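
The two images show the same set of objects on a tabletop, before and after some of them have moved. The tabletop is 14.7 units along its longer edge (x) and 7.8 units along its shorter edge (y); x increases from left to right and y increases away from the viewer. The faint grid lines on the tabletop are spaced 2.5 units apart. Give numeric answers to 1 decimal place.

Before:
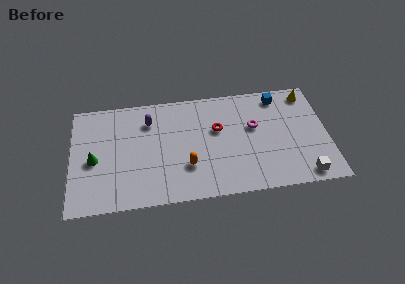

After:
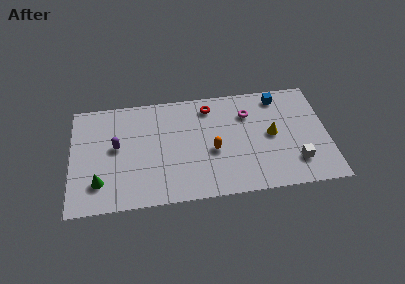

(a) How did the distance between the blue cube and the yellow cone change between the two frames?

+1.0

They were about 1.7 units apart before and 2.7 after — 1.0 units further apart.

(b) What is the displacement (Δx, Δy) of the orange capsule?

(1.5, 0.9)

The orange capsule started near (6.6, 2.4) and ended near (8.1, 3.3).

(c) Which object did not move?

the blue cube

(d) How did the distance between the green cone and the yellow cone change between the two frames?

-2.7

They were about 12.8 units apart before and 10.1 after — 2.7 units closer together.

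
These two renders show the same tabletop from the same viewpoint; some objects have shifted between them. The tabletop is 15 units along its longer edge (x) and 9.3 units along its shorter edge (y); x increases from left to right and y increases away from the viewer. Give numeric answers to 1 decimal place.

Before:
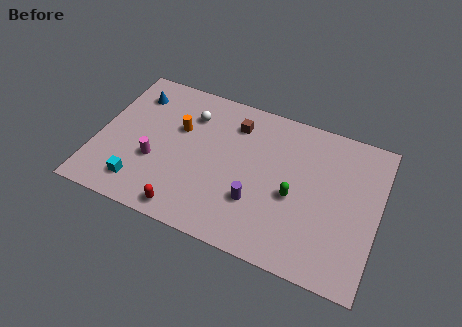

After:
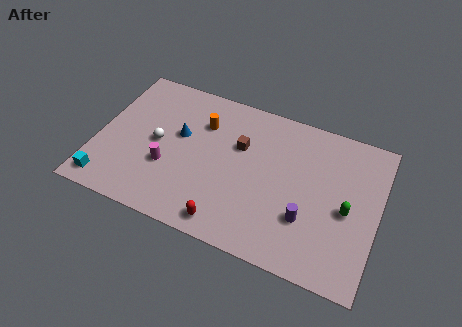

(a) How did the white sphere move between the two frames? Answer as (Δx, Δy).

(-1.5, -2.4)

From the two frames, the white sphere sits at roughly (4.7, 7.0) before and (3.2, 4.6) after.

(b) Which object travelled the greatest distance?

the blue cone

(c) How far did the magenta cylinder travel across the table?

0.7

From (3.2, 3.4) to (3.9, 3.3), the magenta cylinder covered √(0.7² + 0.1²) ≈ 0.7 units.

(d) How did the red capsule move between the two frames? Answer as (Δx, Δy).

(2.2, 0.1)

The red capsule started near (5.2, 1.0) and ended near (7.4, 1.1).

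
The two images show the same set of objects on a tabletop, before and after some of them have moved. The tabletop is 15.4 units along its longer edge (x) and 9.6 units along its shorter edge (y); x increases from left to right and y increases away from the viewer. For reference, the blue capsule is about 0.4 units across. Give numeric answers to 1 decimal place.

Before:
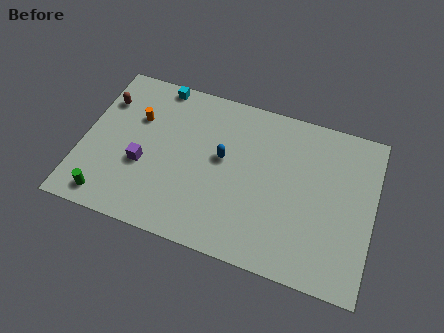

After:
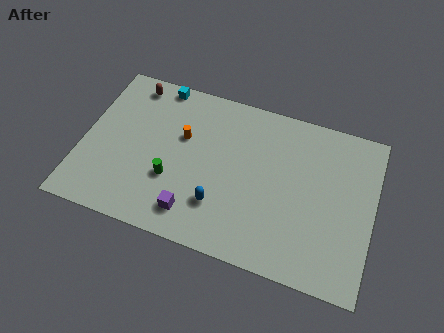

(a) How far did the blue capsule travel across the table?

2.8

The blue capsule was near (7.4, 5.4) before and (7.5, 2.6) after, so it travelled √(0.1² + 2.8²) ≈ 2.8 units.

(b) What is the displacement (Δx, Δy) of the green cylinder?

(3.2, 2.1)

The green cylinder was at about (1.7, 1.2) and moved to about (4.9, 3.3).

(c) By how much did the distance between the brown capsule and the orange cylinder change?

+1.9

They were about 1.9 units apart before and 3.8 after — 1.9 units further apart.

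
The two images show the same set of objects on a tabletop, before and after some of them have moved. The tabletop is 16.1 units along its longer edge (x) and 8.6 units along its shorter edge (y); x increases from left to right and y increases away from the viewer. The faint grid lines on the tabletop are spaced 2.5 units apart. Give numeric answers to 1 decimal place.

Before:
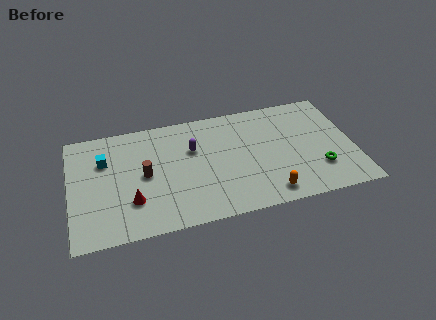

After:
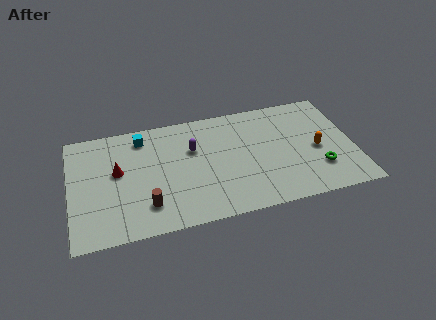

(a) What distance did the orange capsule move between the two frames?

4.0

The orange capsule was near (11.0, 1.2) before and (14.0, 3.9) after, so it travelled √(3.0² + 2.7²) ≈ 4.0 units.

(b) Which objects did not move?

the green torus and the purple capsule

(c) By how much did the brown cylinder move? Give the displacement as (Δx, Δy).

(0.0, -2.3)

The brown cylinder started near (4.2, 4.3) and ended near (4.2, 2.0).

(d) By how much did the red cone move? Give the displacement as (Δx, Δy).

(-0.7, 2.4)

The red cone was at about (3.4, 2.5) and moved to about (2.7, 4.9).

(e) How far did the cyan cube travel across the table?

2.6

The cyan cube was near (2.0, 5.9) before and (4.2, 7.2) after, so it travelled √(2.2² + 1.3²) ≈ 2.6 units.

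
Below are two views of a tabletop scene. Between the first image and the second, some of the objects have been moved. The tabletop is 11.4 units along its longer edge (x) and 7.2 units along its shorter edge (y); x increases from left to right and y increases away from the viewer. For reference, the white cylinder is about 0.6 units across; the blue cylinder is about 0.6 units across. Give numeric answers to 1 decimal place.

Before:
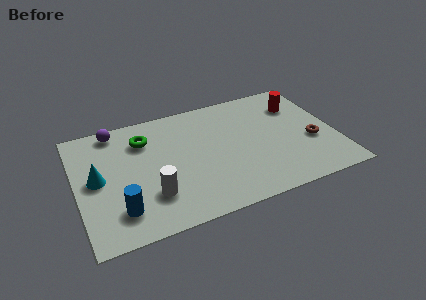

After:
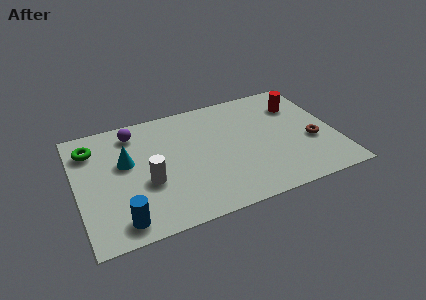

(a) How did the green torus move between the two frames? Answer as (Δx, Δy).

(-2.3, 0.2)

The green torus started near (3.1, 5.4) and ended near (0.8, 5.6).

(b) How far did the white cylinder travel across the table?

0.8

The white cylinder was near (3.1, 2.0) before and (3.0, 2.8) after, so it travelled √(0.1² + 0.8²) ≈ 0.8 units.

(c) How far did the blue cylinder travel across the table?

0.6

The blue cylinder was near (1.7, 1.6) before and (1.7, 1.0) after, so it travelled √(0.0² + 0.6²) ≈ 0.6 units.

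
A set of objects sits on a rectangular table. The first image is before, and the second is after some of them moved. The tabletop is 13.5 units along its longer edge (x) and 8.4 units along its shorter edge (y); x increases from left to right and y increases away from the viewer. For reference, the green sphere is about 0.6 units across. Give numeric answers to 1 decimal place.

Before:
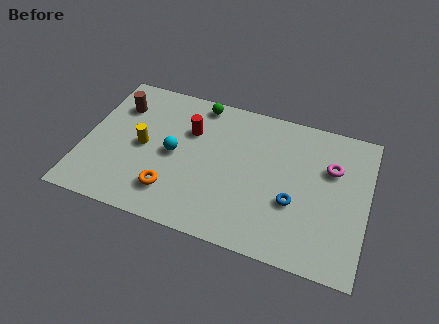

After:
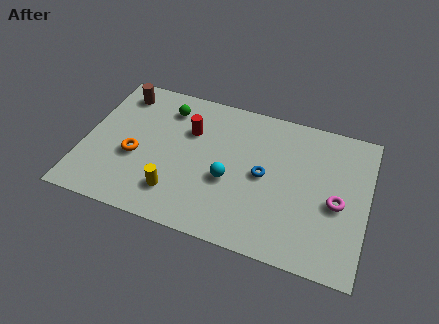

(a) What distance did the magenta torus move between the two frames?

1.9

The magenta torus moved from about (11.7, 5.6) to (12.1, 3.7), a distance of √(0.4² + 1.9²) ≈ 1.9.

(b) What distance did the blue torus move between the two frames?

1.9

From (10.1, 3.1) to (8.6, 4.2), the blue torus covered √(1.5² + 1.1²) ≈ 1.9 units.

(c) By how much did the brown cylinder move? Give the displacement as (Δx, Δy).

(0.0, 0.8)

From the two frames, the brown cylinder sits at roughly (1.4, 6.2) before and (1.4, 7.0) after.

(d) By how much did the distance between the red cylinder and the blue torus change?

-1.8

The distance was about 5.8 in the first image and 4.0 in the second, so they moved 1.8 units closer together.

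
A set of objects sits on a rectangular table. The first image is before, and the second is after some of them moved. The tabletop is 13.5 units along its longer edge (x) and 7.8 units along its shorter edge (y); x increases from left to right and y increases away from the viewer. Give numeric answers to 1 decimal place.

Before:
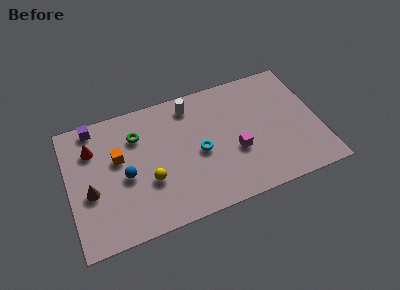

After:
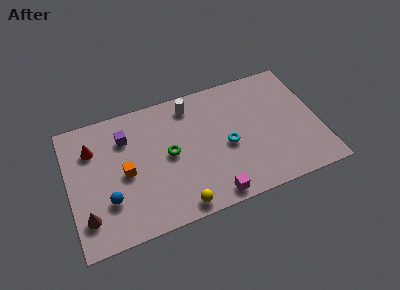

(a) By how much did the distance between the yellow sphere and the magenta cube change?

-2.9

Before: roughly 4.7 units apart; after: 1.8. That's 2.9 units closer together.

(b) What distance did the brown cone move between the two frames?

1.4

The brown cone moved from about (1.1, 3.2) to (0.8, 1.8), a distance of √(0.3² + 1.4²) ≈ 1.4.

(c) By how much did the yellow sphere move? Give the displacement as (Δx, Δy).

(1.4, -2.0)

From the two frames, the yellow sphere sits at roughly (4.2, 2.8) before and (5.6, 0.8) after.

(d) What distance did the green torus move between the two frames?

2.3

From (3.8, 5.7) to (5.4, 4.0), the green torus covered √(1.6² + 1.7²) ≈ 2.3 units.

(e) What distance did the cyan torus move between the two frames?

1.5

From (7.0, 3.6) to (8.5, 3.5), the cyan torus covered √(1.5² + 0.1²) ≈ 1.5 units.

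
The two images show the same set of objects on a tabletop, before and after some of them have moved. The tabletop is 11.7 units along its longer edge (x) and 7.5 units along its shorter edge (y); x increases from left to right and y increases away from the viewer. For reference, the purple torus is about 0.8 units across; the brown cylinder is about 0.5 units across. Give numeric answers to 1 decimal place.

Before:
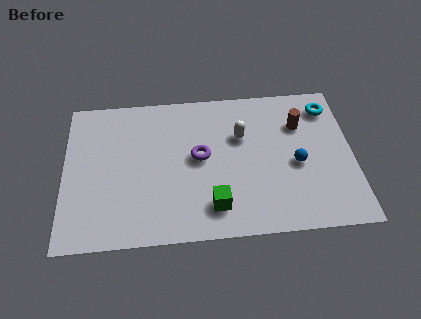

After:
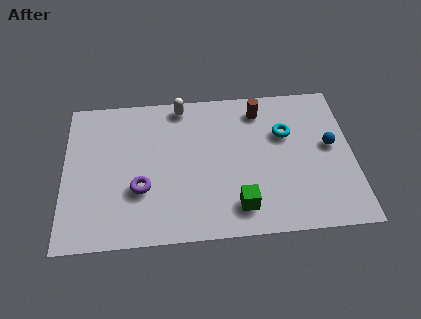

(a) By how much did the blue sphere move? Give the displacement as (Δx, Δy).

(1.4, 0.8)

The blue sphere started near (9.4, 3.3) and ended near (10.8, 4.1).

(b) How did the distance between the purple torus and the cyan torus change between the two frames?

+0.6

Before: roughly 5.7 units apart; after: 6.3. That's 0.6 units further apart.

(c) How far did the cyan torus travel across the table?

2.2

From (10.8, 6.1) to (9.0, 4.9), the cyan torus covered √(1.8² + 1.2²) ≈ 2.2 units.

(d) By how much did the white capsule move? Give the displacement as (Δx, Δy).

(-2.4, 1.8)

The white capsule was at about (7.2, 4.9) and moved to about (4.8, 6.7).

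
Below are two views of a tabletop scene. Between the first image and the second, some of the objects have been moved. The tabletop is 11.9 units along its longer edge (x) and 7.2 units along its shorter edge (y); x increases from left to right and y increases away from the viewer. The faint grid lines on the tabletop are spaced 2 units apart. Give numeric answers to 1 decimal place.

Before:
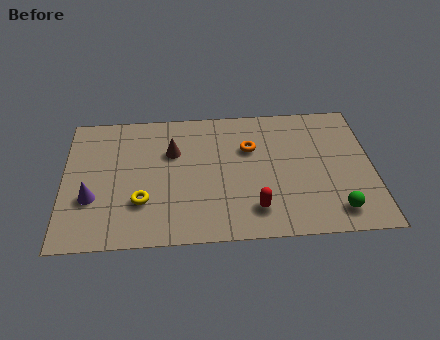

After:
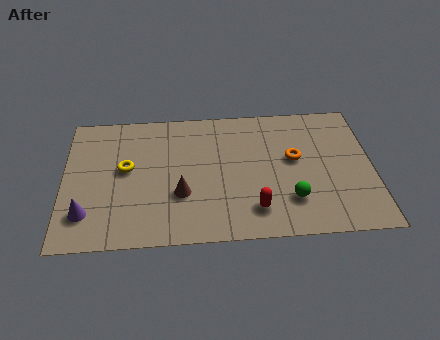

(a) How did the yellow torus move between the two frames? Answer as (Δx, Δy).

(-0.6, 1.8)

From the two frames, the yellow torus sits at roughly (3.0, 2.2) before and (2.4, 4.0) after.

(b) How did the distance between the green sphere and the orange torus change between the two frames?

-2.6

The distance was about 4.8 in the first image and 2.2 in the second, so they moved 2.6 units closer together.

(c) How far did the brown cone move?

2.3

From (4.2, 4.8) to (4.5, 2.5), the brown cone covered √(0.3² + 2.3²) ≈ 2.3 units.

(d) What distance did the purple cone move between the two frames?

0.8

The purple cone moved from about (1.1, 2.5) to (0.9, 1.7), a distance of √(0.2² + 0.8²) ≈ 0.8.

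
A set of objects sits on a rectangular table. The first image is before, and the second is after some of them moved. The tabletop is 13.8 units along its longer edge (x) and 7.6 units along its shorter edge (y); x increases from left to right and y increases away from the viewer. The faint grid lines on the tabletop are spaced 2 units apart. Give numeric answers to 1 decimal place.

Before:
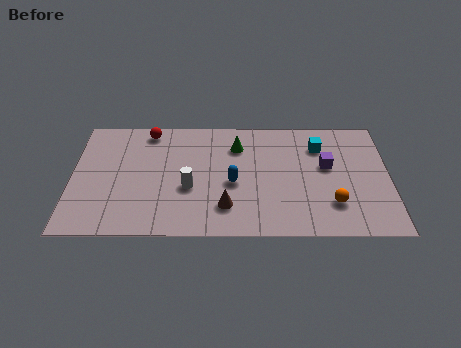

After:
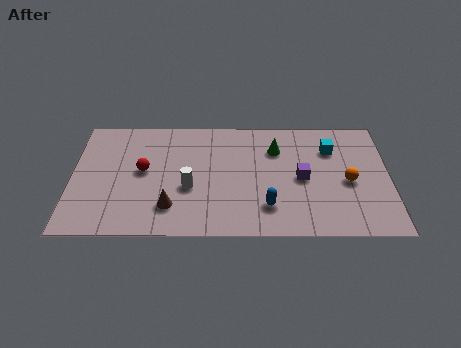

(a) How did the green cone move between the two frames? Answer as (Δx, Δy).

(1.7, -0.2)

The green cone started near (7.2, 5.7) and ended near (8.9, 5.5).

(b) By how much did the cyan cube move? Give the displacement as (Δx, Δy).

(0.5, -0.2)

The cyan cube was at about (10.8, 5.7) and moved to about (11.3, 5.5).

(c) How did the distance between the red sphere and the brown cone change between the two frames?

-3.4

Before: roughly 6.0 units apart; after: 2.6. That's 3.4 units closer together.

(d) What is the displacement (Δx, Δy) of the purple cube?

(-1.1, -0.8)

From the two frames, the purple cube sits at roughly (11.1, 4.4) before and (10.0, 3.6) after.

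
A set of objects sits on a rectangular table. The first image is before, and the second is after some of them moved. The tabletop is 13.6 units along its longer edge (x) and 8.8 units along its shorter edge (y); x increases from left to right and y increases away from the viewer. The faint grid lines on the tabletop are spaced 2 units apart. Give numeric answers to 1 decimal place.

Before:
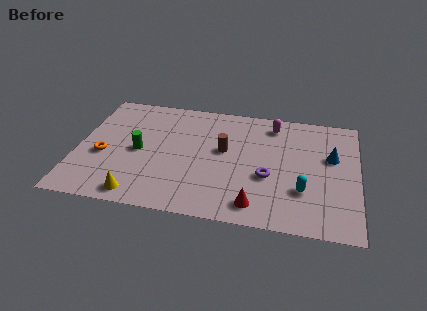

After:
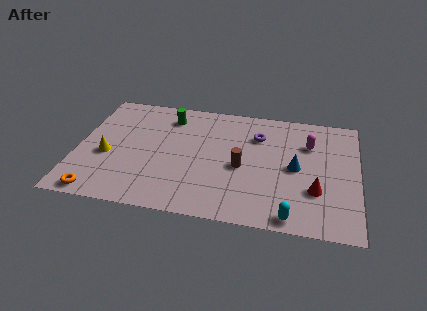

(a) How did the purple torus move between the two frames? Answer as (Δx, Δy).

(-0.6, 3.0)

The purple torus started near (9.3, 3.4) and ended near (8.7, 6.4).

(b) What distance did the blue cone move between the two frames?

2.0

From (12.3, 5.4) to (10.6, 4.3), the blue cone covered √(1.7² + 1.1²) ≈ 2.0 units.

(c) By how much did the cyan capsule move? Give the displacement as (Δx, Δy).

(-0.5, -1.9)

From the two frames, the cyan capsule sits at roughly (11.0, 2.7) before and (10.5, 0.8) after.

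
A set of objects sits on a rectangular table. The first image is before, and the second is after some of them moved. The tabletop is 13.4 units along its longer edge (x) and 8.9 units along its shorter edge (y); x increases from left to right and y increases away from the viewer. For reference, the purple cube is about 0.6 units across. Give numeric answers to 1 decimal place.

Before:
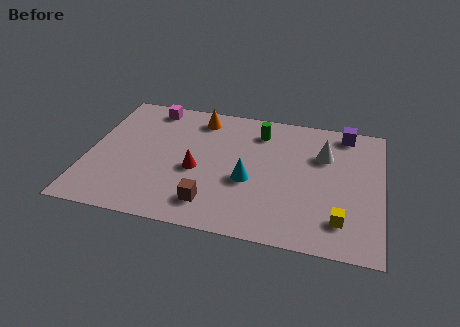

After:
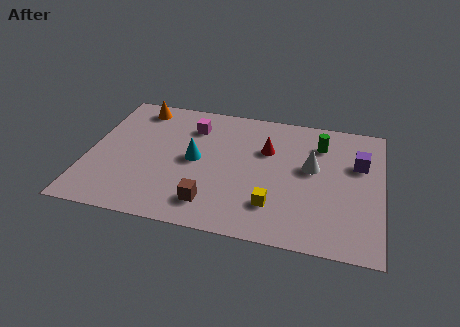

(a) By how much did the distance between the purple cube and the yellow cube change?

-0.8

They were about 6.0 units apart before and 5.2 after — 0.8 units closer together.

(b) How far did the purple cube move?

2.2

From (11.6, 7.9) to (12.3, 5.8), the purple cube covered √(0.7² + 2.1²) ≈ 2.2 units.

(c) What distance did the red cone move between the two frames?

3.7

From (5.0, 3.8) to (8.1, 5.9), the red cone covered √(3.1² + 2.1²) ≈ 3.7 units.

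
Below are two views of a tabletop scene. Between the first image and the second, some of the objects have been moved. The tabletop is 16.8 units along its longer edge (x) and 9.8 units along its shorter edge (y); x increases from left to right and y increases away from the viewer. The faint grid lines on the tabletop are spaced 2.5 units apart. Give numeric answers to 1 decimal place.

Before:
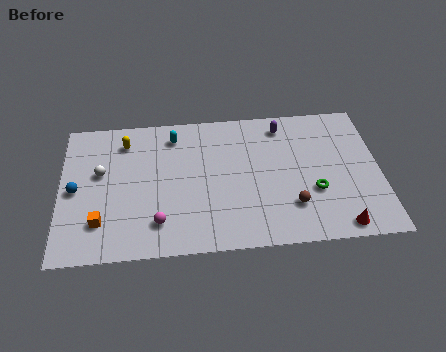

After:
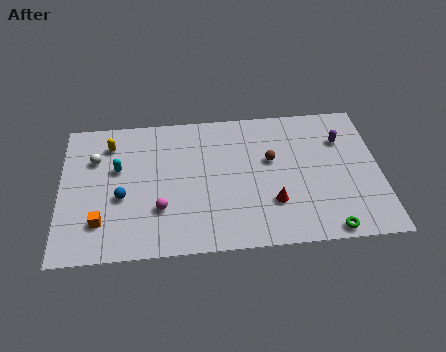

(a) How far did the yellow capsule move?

0.8

From (3.4, 7.9) to (2.6, 7.8), the yellow capsule covered √(0.8² + 0.1²) ≈ 0.8 units.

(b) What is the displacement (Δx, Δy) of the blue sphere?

(2.4, -0.7)

The blue sphere was at about (0.8, 4.7) and moved to about (3.2, 4.0).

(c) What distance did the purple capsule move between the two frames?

3.4

The purple capsule was near (11.8, 8.3) before and (14.9, 7.0) after, so it travelled √(3.1² + 1.3²) ≈ 3.4 units.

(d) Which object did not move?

the orange cube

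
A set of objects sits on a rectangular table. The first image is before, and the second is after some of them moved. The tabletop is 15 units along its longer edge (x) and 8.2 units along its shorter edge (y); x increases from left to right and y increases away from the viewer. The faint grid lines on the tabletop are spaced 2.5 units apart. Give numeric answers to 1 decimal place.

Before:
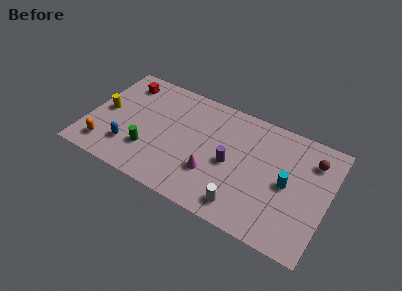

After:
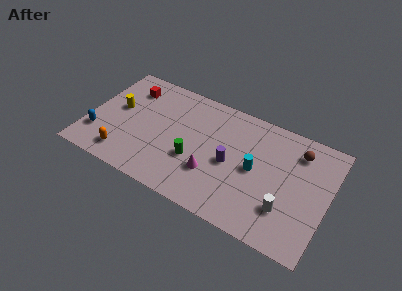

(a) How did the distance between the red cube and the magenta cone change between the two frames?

-0.5

The distance was about 7.4 in the first image and 6.9 in the second, so they moved 0.5 units closer together.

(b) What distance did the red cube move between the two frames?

0.5

The red cube was near (1.8, 6.7) before and (2.2, 6.4) after, so it travelled √(0.4² + 0.3²) ≈ 0.5 units.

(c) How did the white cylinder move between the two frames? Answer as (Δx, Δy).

(2.5, 1.0)

The white cylinder started near (10.1, 1.3) and ended near (12.6, 2.3).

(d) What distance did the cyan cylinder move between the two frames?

2.0

The cyan cylinder moved from about (12.5, 4.0) to (10.5, 4.1), a distance of √(2.0² + 0.1²) ≈ 2.0.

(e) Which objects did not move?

the magenta cone and the purple cylinder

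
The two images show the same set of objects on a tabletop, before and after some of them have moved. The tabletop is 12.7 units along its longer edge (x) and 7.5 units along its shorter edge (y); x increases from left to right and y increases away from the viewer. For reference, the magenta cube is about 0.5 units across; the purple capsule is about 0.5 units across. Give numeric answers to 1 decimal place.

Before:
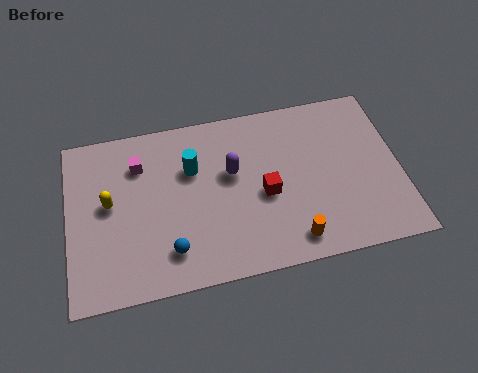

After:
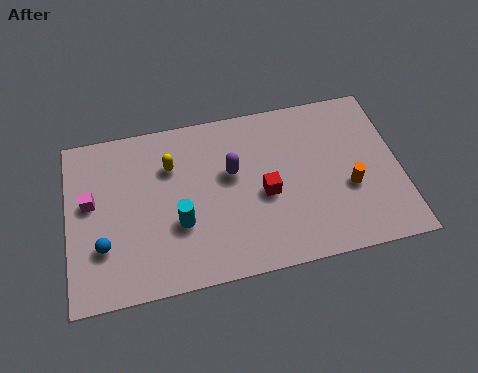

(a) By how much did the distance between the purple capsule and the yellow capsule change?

-2.3

The distance was about 4.7 in the first image and 2.4 in the second, so they moved 2.3 units closer together.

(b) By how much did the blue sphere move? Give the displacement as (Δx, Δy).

(-2.5, 0.7)

The blue sphere started near (3.8, 1.6) and ended near (1.3, 2.3).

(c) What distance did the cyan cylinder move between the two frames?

2.4

The cyan cylinder moved from about (4.8, 5.0) to (4.2, 2.7), a distance of √(0.6² + 2.3²) ≈ 2.4.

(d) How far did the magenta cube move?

2.3

The magenta cube moved from about (2.8, 5.6) to (0.9, 4.3), a distance of √(1.9² + 1.3²) ≈ 2.3.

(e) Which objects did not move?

the red cube and the purple capsule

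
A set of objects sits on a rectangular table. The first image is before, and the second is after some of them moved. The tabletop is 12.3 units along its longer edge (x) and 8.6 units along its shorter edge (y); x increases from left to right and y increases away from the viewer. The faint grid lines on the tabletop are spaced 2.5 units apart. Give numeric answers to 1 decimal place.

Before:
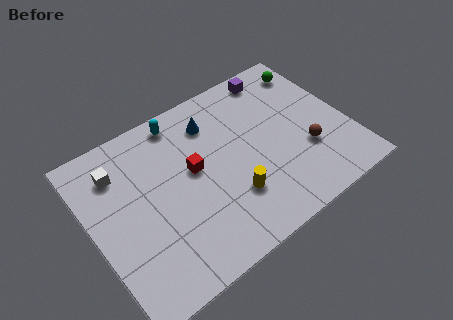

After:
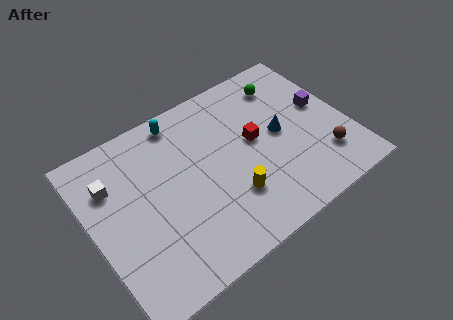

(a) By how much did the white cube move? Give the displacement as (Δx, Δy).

(-0.4, -0.5)

From the two frames, the white cube sits at roughly (1.6, 6.6) before and (1.2, 6.1) after.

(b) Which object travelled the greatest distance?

the blue cone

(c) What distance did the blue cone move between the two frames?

3.7

From (6.2, 6.7) to (9.1, 4.4), the blue cone covered √(2.9² + 2.3²) ≈ 3.7 units.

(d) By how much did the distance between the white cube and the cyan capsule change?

+0.5

They were about 3.4 units apart before and 3.9 after — 0.5 units further apart.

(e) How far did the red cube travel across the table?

3.0

From (4.9, 4.8) to (7.9, 4.7), the red cube covered √(3.0² + 0.1²) ≈ 3.0 units.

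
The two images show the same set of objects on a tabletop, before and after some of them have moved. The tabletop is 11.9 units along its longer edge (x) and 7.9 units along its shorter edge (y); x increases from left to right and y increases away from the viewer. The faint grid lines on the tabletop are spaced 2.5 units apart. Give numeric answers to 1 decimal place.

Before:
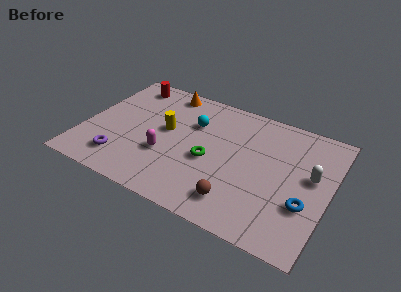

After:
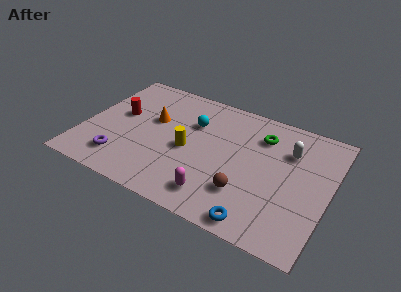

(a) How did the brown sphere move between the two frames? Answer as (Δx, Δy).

(0.3, 0.7)

The brown sphere was at about (7.8, 1.5) and moved to about (8.1, 2.2).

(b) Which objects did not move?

the purple torus and the cyan sphere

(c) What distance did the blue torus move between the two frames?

2.8

The blue torus moved from about (10.9, 2.7) to (8.9, 0.8), a distance of √(2.0² + 1.9²) ≈ 2.8.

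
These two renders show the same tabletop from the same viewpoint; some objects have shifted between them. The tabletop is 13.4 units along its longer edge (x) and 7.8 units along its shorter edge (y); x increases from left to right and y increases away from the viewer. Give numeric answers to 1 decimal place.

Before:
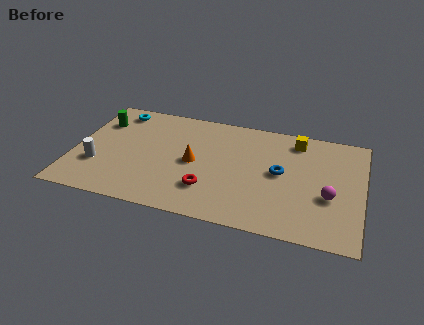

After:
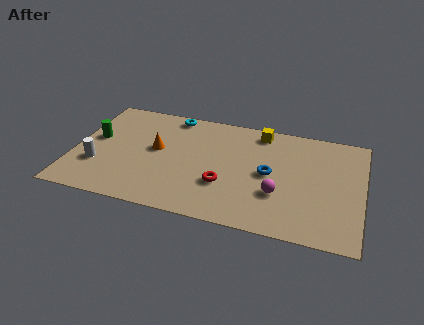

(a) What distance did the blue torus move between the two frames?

0.5

The blue torus moved from about (9.6, 4.1) to (9.1, 3.9), a distance of √(0.5² + 0.2²) ≈ 0.5.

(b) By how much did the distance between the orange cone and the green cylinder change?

-2.1

The distance was about 5.0 in the first image and 2.9 in the second, so they moved 2.1 units closer together.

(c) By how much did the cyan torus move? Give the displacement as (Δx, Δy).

(2.6, 0.3)

From the two frames, the cyan torus sits at roughly (1.7, 6.7) before and (4.3, 7.0) after.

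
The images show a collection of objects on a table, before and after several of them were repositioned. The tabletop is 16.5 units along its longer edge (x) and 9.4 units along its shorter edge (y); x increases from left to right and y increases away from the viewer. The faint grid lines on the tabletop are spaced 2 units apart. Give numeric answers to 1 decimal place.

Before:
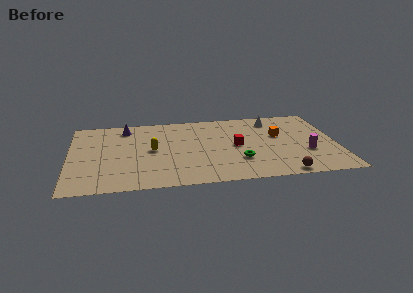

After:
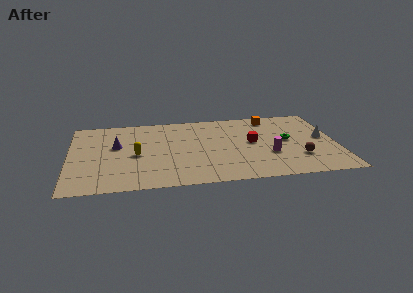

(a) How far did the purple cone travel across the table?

2.4

The purple cone was near (3.5, 7.9) before and (2.9, 5.6) after, so it travelled √(0.6² + 2.3²) ≈ 2.4 units.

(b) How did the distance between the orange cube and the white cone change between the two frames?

+2.3

They were about 2.1 units apart before and 4.4 after — 2.3 units further apart.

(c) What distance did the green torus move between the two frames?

3.8

The green torus moved from about (10.4, 2.8) to (13.5, 5.0), a distance of √(3.1² + 2.2²) ≈ 3.8.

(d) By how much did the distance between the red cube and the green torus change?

+0.3

The distance was about 1.9 in the first image and 2.2 in the second, so they moved 0.3 units further apart.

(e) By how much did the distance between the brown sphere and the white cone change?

-4.2

The distance was about 7.0 in the first image and 2.8 in the second, so they moved 4.2 units closer together.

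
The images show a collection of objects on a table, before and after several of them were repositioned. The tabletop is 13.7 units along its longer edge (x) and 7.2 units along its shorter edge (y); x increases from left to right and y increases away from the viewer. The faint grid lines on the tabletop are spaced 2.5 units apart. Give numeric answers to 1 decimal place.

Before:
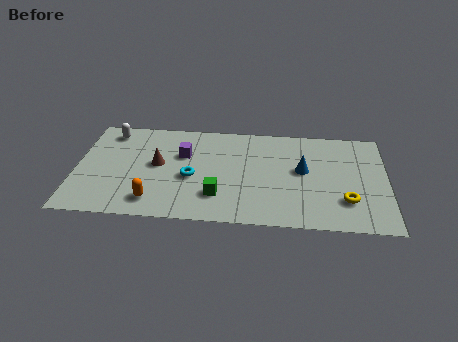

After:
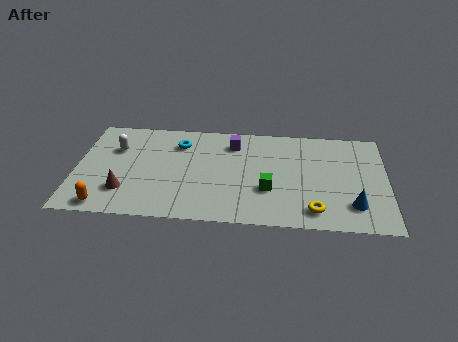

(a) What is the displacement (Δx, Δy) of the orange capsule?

(-2.1, -0.5)

The orange capsule was at about (3.5, 1.3) and moved to about (1.4, 0.8).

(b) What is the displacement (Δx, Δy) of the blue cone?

(2.2, -2.3)

The blue cone started near (10.0, 4.0) and ended near (12.2, 1.7).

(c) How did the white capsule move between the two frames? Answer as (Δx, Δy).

(0.3, -1.2)

The white capsule was at about (1.4, 6.1) and moved to about (1.7, 4.9).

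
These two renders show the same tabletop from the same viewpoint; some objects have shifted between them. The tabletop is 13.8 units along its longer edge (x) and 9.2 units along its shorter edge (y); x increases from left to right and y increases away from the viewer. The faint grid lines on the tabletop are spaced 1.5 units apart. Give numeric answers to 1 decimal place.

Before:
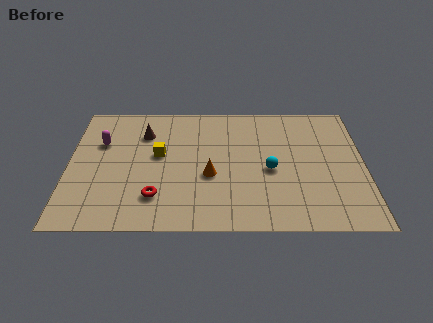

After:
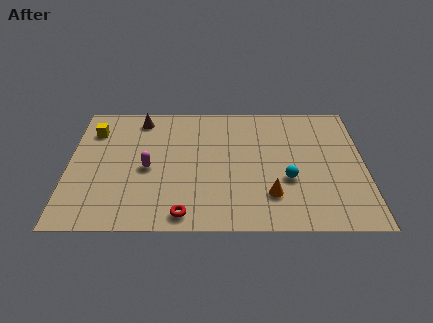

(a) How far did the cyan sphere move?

1.1

From (9.4, 4.1) to (10.2, 3.4), the cyan sphere covered √(0.8² + 0.7²) ≈ 1.1 units.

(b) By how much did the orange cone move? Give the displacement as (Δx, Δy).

(2.8, -1.4)

From the two frames, the orange cone sits at roughly (6.6, 3.7) before and (9.4, 2.3) after.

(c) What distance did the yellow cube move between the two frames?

3.6

The yellow cube moved from about (4.2, 5.2) to (1.1, 7.0), a distance of √(3.1² + 1.8²) ≈ 3.6.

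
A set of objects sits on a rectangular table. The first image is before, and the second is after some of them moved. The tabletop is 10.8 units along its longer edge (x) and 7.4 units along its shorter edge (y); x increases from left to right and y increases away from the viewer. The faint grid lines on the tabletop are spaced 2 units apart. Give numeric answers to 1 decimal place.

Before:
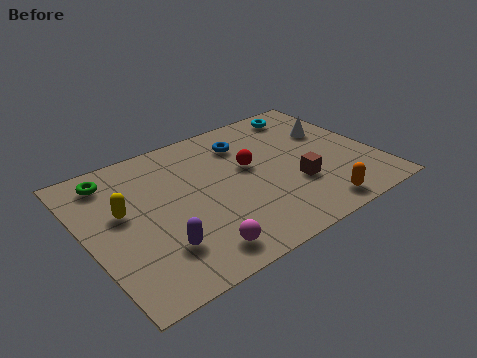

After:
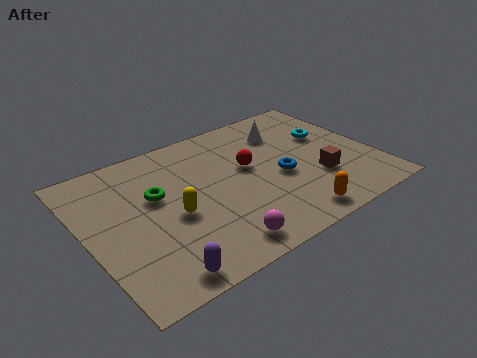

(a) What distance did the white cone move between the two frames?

1.8

From (9.5, 4.8) to (7.9, 5.6), the white cone covered √(1.6² + 0.8²) ≈ 1.8 units.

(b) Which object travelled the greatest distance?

the blue torus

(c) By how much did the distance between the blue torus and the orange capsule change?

-2.8

Before: roughly 5.1 units apart; after: 2.3. That's 2.8 units closer together.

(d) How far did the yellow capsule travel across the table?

2.0

The yellow capsule was near (1.4, 4.3) before and (3.1, 3.2) after, so it travelled √(1.7² + 1.1²) ≈ 2.0 units.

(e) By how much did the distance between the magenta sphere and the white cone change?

-1.2

They were about 7.0 units apart before and 5.8 after — 1.2 units closer together.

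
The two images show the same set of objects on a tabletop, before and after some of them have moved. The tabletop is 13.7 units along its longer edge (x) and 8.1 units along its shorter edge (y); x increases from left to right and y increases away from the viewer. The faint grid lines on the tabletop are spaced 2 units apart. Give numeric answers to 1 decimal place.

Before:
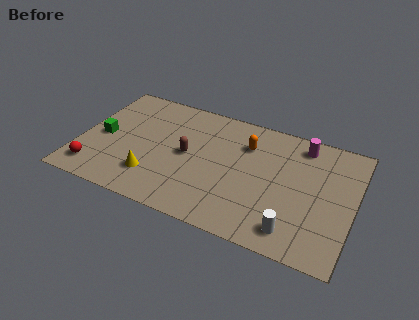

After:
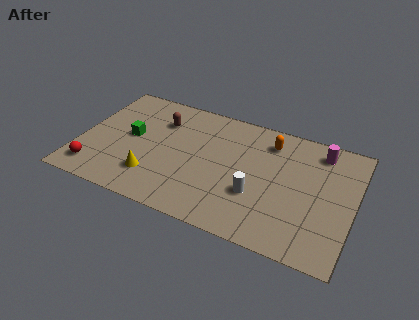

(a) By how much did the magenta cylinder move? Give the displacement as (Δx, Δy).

(0.9, -0.1)

From the two frames, the magenta cylinder sits at roughly (10.9, 6.9) before and (11.8, 6.8) after.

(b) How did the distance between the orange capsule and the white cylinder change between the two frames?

-1.7

Before: roughly 5.4 units apart; after: 3.7. That's 1.7 units closer together.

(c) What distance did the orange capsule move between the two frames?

1.3

From (8.2, 5.9) to (9.3, 6.5), the orange capsule covered √(1.1² + 0.6²) ≈ 1.3 units.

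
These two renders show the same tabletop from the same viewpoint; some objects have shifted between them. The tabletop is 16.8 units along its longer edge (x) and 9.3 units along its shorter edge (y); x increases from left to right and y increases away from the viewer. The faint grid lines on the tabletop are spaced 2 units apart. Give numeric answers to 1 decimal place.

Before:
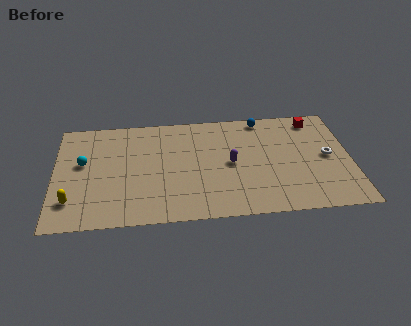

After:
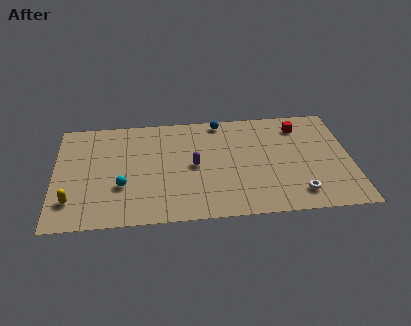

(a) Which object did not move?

the yellow capsule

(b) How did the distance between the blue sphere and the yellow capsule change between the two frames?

-2.0

The distance was about 12.5 in the first image and 10.5 in the second, so they moved 2.0 units closer together.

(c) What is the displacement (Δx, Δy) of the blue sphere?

(-2.4, 0.0)

The blue sphere was at about (11.9, 8.4) and moved to about (9.5, 8.4).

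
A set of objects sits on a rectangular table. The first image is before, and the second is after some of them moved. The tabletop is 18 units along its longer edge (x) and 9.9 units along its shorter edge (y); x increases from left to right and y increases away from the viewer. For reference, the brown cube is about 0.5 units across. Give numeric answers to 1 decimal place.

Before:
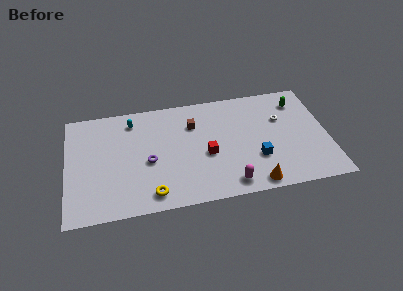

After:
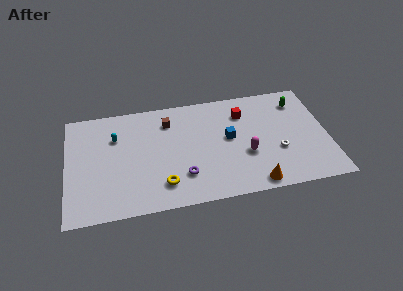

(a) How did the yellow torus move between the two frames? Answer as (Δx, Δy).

(0.8, 0.7)

The yellow torus was at about (5.7, 1.4) and moved to about (6.5, 2.1).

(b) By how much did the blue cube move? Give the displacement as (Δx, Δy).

(-1.8, 2.2)

The blue cube started near (13.0, 3.2) and ended near (11.2, 5.4).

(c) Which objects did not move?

the green capsule and the orange cone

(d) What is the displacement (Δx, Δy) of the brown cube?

(-1.7, 0.6)

The brown cube was at about (8.8, 7.1) and moved to about (7.1, 7.7).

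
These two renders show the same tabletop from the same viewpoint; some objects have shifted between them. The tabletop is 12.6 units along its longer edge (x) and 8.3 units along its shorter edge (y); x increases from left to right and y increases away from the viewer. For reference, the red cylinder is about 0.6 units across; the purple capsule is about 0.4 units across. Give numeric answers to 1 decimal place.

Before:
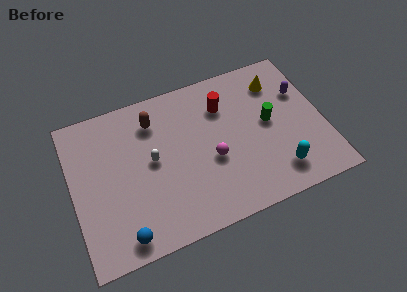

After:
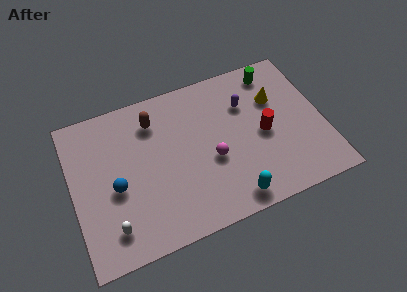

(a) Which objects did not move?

the magenta sphere and the brown capsule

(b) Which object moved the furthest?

the white capsule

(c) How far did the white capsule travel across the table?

3.6

From (4.0, 4.4) to (1.7, 1.6), the white capsule covered √(2.3² + 2.8²) ≈ 3.6 units.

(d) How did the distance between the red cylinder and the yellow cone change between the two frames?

-0.9

They were about 2.8 units apart before and 1.9 after — 0.9 units closer together.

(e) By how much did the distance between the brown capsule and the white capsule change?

+3.4

The distance was about 2.1 in the first image and 5.5 in the second, so they moved 3.4 units further apart.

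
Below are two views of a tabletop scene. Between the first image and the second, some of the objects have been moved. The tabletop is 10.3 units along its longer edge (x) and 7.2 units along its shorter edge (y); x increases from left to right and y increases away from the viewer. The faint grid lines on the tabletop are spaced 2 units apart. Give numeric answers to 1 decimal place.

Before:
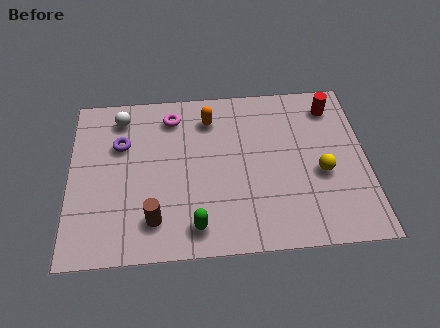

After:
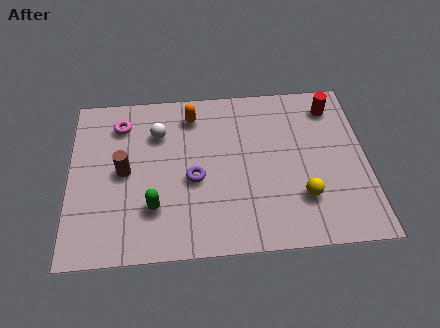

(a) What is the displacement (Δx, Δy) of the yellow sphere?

(-0.7, -1.0)

The yellow sphere started near (8.7, 3.0) and ended near (8.0, 2.0).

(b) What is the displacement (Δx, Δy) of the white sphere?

(1.3, -0.8)

The white sphere started near (1.8, 6.0) and ended near (3.1, 5.2).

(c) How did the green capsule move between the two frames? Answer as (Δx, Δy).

(-1.4, 0.9)

The green capsule was at about (4.3, 1.1) and moved to about (2.9, 2.0).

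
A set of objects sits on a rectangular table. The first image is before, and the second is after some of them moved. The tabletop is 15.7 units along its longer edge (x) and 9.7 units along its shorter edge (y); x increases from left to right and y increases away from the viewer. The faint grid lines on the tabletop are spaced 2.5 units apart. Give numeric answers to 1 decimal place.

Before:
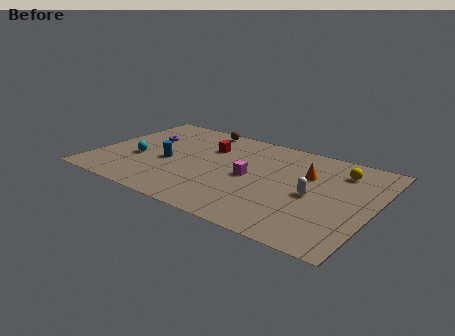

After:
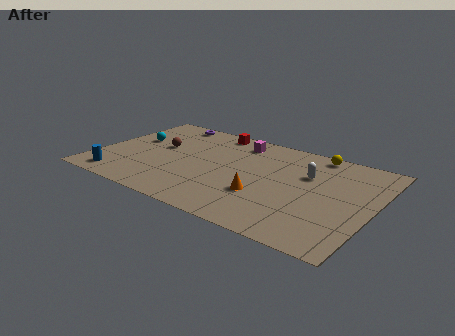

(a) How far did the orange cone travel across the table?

3.8

The orange cone was near (11.8, 6.4) before and (9.8, 3.2) after, so it travelled √(2.0² + 3.2²) ≈ 3.8 units.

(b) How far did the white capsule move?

2.0

The white capsule was near (12.4, 4.5) before and (11.8, 6.4) after, so it travelled √(0.6² + 1.9²) ≈ 2.0 units.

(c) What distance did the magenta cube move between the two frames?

3.6

The magenta cube moved from about (8.8, 4.7) to (7.5, 8.1), a distance of √(1.3² + 3.4²) ≈ 3.6.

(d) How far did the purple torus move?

2.5

The purple torus moved from about (2.3, 6.3) to (3.1, 8.7), a distance of √(0.8² + 2.4²) ≈ 2.5.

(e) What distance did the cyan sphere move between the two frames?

2.1

The cyan sphere moved from about (2.4, 3.8) to (1.7, 5.8), a distance of √(0.7² + 2.0²) ≈ 2.1.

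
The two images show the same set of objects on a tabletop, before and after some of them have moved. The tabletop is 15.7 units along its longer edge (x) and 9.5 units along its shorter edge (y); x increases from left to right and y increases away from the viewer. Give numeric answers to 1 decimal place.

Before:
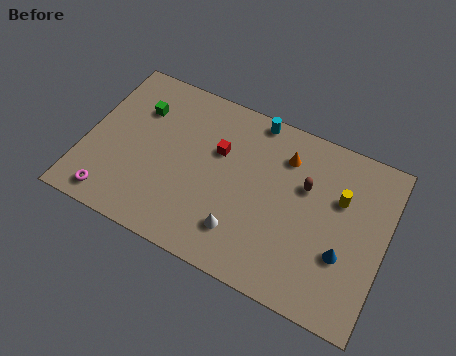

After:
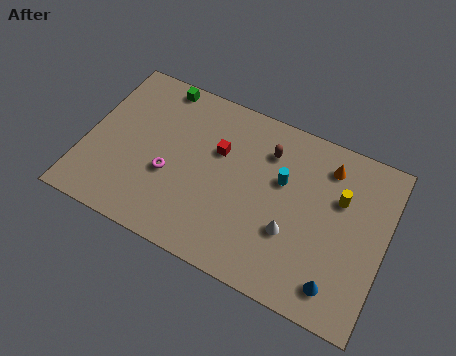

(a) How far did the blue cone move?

1.7

From (13.7, 3.3) to (13.6, 1.6), the blue cone covered √(0.1² + 1.7²) ≈ 1.7 units.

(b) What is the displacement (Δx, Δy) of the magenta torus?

(2.7, 2.5)

The magenta torus started near (1.8, 1.2) and ended near (4.5, 3.7).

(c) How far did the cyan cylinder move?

3.3

The cyan cylinder was near (8.4, 8.7) before and (10.2, 5.9) after, so it travelled √(1.8² + 2.8²) ≈ 3.3 units.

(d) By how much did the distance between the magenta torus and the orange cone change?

-1.5

The distance was about 10.4 in the first image and 8.9 in the second, so they moved 1.5 units closer together.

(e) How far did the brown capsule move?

2.4

From (11.4, 6.1) to (9.3, 7.2), the brown capsule covered √(2.1² + 1.1²) ≈ 2.4 units.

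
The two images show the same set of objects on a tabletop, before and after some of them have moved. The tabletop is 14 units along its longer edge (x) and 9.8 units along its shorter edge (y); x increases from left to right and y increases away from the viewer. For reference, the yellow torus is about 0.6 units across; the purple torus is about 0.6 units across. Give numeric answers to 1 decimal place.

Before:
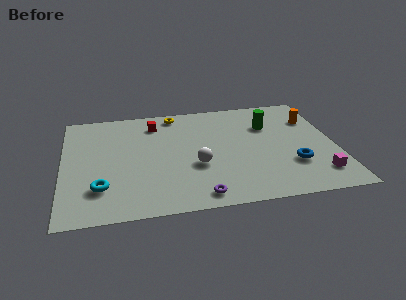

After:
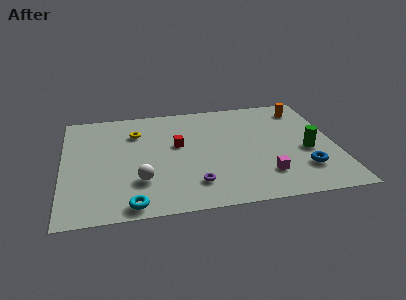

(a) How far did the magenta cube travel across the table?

2.7

The magenta cube moved from about (12.9, 1.9) to (10.2, 2.3), a distance of √(2.7² + 0.4²) ≈ 2.7.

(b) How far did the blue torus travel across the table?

0.7

From (11.7, 3.0) to (12.2, 2.5), the blue torus covered √(0.5² + 0.5²) ≈ 0.7 units.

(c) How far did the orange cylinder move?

1.2

From (13.0, 7.0) to (12.6, 8.1), the orange cylinder covered √(0.4² + 1.1²) ≈ 1.2 units.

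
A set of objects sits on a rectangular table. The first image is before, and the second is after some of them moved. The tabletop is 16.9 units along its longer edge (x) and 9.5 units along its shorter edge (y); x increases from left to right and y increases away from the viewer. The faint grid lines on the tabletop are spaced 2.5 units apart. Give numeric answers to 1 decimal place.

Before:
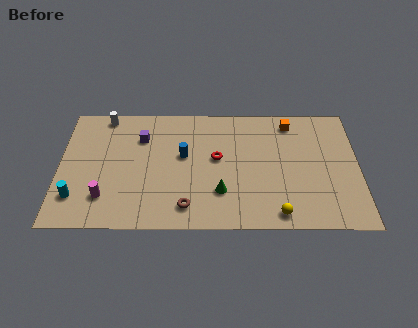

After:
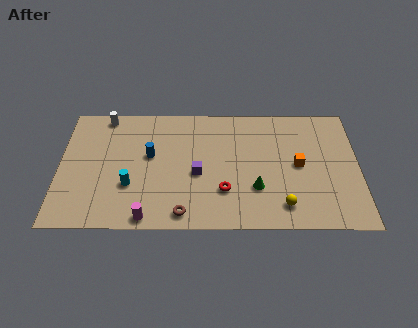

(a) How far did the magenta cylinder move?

2.8

The magenta cylinder was near (2.6, 2.3) before and (5.0, 0.8) after, so it travelled √(2.4² + 1.5²) ≈ 2.8 units.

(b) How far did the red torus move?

2.5

From (8.9, 5.3) to (9.3, 2.8), the red torus covered √(0.4² + 2.5²) ≈ 2.5 units.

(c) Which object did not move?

the white cylinder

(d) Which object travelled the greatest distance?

the purple cube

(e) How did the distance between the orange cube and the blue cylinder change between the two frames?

+1.8

The distance was about 6.6 in the first image and 8.4 in the second, so they moved 1.8 units further apart.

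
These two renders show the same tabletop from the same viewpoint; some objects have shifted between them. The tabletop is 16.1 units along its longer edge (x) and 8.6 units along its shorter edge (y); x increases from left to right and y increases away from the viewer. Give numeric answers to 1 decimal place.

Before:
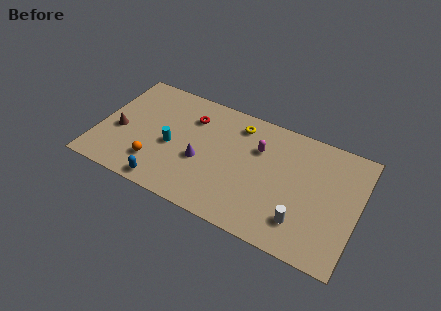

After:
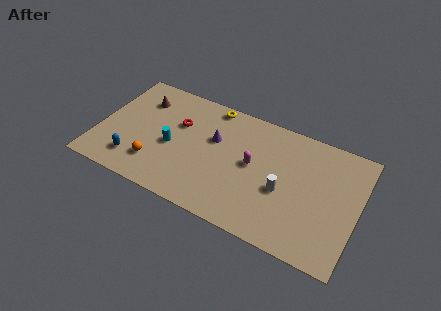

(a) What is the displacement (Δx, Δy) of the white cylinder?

(-1.3, 1.6)

The white cylinder started near (12.9, 2.0) and ended near (11.6, 3.6).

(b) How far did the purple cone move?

2.0

The purple cone was near (6.5, 3.5) before and (7.1, 5.4) after, so it travelled √(0.6² + 1.9²) ≈ 2.0 units.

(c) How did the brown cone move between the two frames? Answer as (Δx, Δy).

(1.0, 2.9)

The brown cone was at about (1.3, 3.6) and moved to about (2.3, 6.5).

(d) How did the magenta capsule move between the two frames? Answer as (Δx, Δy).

(-0.2, -1.3)

From the two frames, the magenta capsule sits at roughly (9.8, 5.9) before and (9.6, 4.6) after.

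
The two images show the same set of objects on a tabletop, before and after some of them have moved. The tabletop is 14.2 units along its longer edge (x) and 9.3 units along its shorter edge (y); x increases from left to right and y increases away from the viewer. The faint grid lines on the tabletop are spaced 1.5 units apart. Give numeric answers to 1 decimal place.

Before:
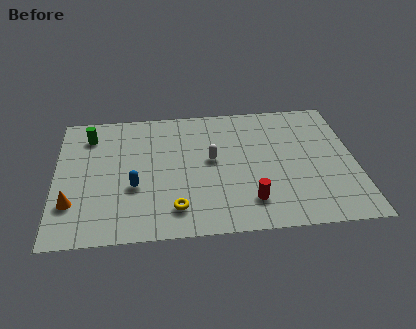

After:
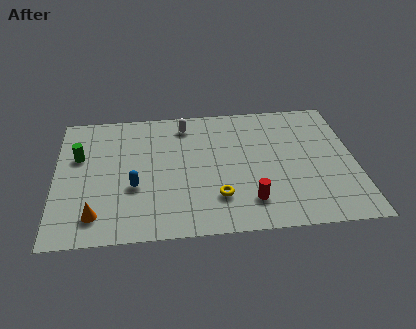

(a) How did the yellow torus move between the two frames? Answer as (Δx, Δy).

(2.0, 0.6)

The yellow torus was at about (5.6, 1.8) and moved to about (7.6, 2.4).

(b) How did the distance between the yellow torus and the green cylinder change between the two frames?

+0.5

Before: roughly 6.9 units apart; after: 7.4. That's 0.5 units further apart.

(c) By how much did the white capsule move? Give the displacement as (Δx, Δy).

(-1.2, 2.7)

The white capsule was at about (7.4, 5.1) and moved to about (6.2, 7.8).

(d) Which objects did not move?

the blue capsule and the red cylinder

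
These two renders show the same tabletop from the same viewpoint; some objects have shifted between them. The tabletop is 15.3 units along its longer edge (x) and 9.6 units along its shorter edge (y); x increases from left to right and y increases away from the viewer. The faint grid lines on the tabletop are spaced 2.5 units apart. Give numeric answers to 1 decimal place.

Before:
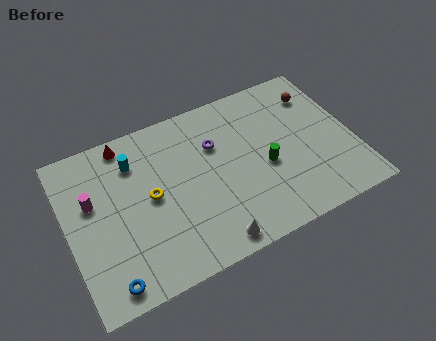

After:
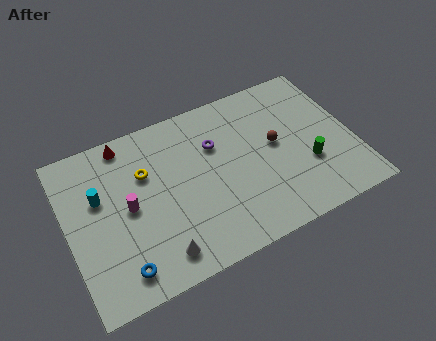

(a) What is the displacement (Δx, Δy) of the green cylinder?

(2.2, -0.8)

The green cylinder started near (10.5, 4.1) and ended near (12.7, 3.3).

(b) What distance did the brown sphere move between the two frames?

3.4

The brown sphere moved from about (13.8, 7.4) to (11.2, 5.2), a distance of √(2.6² + 2.2²) ≈ 3.4.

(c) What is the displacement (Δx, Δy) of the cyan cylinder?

(-2.0, -1.3)

From the two frames, the cyan cylinder sits at roughly (3.8, 7.3) before and (1.8, 6.0) after.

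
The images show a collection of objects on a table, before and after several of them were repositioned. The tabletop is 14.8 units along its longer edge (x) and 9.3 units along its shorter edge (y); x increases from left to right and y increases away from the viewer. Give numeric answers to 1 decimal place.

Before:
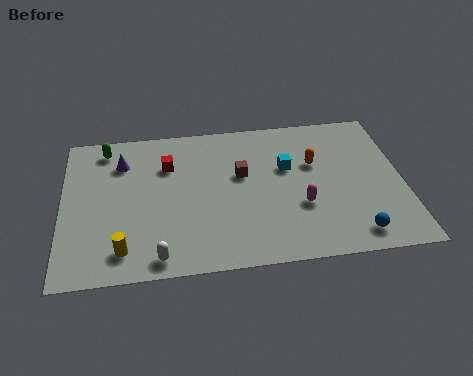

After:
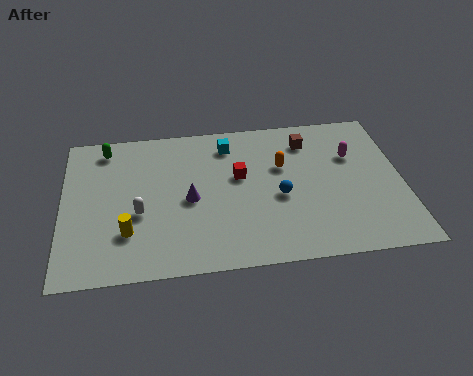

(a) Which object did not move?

the green capsule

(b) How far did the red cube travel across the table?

3.3

The red cube was near (4.6, 6.6) before and (7.7, 5.5) after, so it travelled √(3.1² + 1.1²) ≈ 3.3 units.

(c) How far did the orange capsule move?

1.4

From (11.0, 5.9) to (9.6, 5.9), the orange capsule covered √(1.4² + 0.0²) ≈ 1.4 units.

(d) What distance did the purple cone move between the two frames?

4.0

The purple cone was near (2.6, 7.0) before and (5.5, 4.3) after, so it travelled √(2.9² + 2.7²) ≈ 4.0 units.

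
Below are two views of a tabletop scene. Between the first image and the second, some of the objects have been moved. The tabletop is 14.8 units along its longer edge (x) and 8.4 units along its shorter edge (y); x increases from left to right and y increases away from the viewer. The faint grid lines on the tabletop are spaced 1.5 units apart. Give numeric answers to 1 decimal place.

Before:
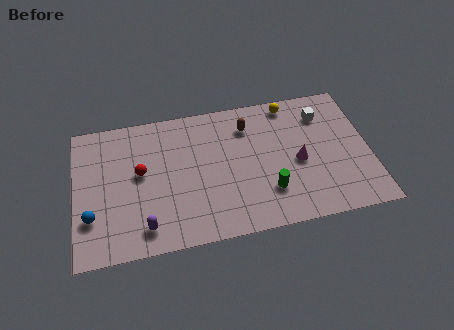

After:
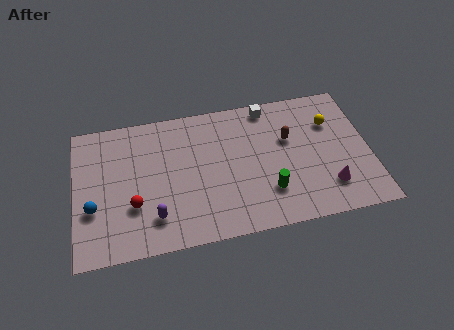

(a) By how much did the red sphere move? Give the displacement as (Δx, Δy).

(-0.4, -1.9)

The red sphere started near (3.3, 4.7) and ended near (2.9, 2.8).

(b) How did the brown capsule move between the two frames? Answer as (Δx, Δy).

(2.0, -1.2)

The brown capsule started near (8.8, 6.5) and ended near (10.8, 5.3).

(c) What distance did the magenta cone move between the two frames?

2.3

The magenta cone was near (11.2, 3.8) before and (12.6, 2.0) after, so it travelled √(1.4² + 1.8²) ≈ 2.3 units.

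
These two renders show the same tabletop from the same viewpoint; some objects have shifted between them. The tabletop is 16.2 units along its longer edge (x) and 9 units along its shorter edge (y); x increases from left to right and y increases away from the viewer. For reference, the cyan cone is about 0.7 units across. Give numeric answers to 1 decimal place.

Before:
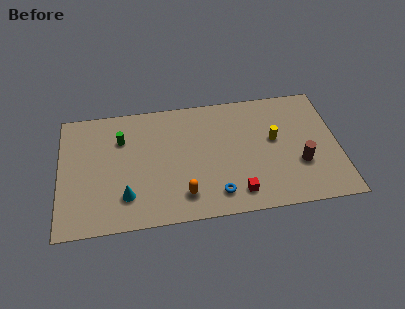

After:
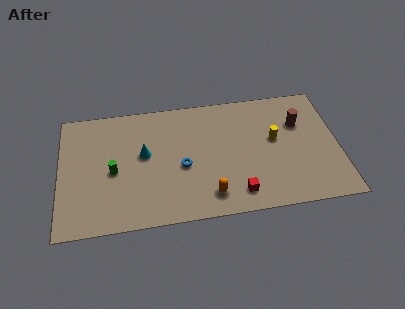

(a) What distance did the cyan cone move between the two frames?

3.1

The cyan cone moved from about (3.8, 2.2) to (4.9, 5.1), a distance of √(1.1² + 2.9²) ≈ 3.1.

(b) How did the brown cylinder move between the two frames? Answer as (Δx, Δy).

(0.1, 3.0)

The brown cylinder was at about (13.9, 3.1) and moved to about (14.0, 6.1).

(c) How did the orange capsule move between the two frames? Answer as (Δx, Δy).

(1.5, -0.2)

The orange capsule was at about (7.1, 1.8) and moved to about (8.6, 1.6).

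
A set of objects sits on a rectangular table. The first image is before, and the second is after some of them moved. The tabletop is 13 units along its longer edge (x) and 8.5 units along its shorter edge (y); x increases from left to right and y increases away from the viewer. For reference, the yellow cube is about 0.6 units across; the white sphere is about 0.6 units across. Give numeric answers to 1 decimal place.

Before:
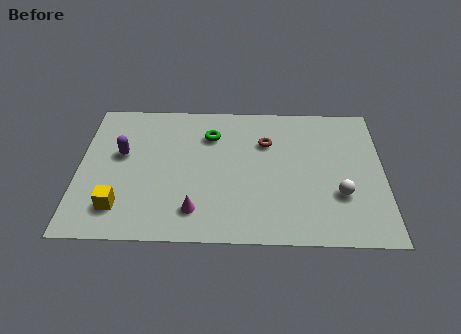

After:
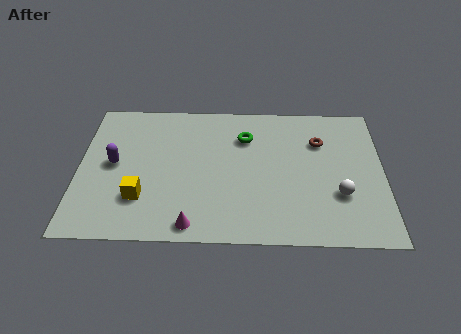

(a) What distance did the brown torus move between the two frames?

2.3

The brown torus was near (8.0, 5.9) before and (10.3, 6.0) after, so it travelled √(2.3² + 0.1²) ≈ 2.3 units.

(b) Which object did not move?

the white sphere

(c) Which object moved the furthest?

the brown torus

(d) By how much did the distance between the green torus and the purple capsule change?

+1.9

The distance was about 4.0 in the first image and 5.9 in the second, so they moved 1.9 units further apart.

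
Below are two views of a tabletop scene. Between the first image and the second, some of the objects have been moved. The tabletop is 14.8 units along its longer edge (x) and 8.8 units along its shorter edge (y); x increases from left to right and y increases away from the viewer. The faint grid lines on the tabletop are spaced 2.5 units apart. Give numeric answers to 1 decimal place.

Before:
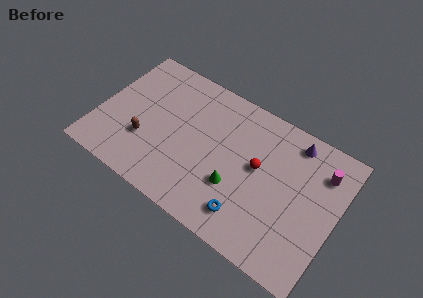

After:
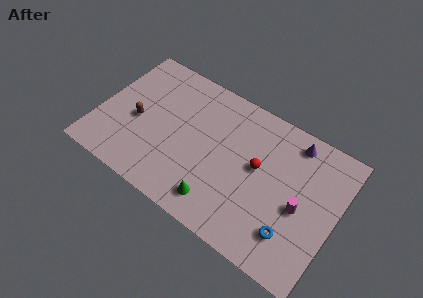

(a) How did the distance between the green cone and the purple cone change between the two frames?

+1.7

They were about 5.4 units apart before and 7.1 after — 1.7 units further apart.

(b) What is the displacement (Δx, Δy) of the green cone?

(-0.8, -1.5)

From the two frames, the green cone sits at roughly (8.8, 3.0) before and (8.0, 1.5) after.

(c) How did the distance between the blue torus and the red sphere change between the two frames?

+0.6

The distance was about 3.2 in the first image and 3.8 in the second, so they moved 0.6 units further apart.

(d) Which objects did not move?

the red sphere and the purple cone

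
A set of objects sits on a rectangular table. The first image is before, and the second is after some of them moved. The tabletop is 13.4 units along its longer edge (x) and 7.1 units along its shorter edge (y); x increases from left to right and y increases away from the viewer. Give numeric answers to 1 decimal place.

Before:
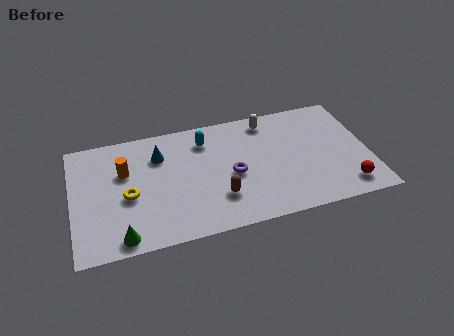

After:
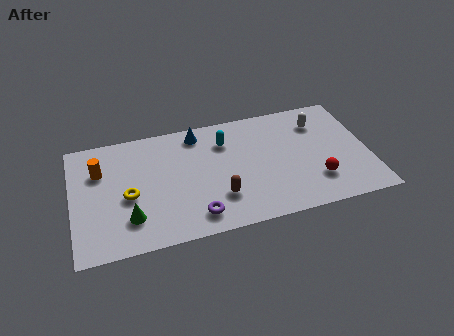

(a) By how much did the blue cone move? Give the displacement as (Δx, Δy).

(1.8, 0.9)

From the two frames, the blue cone sits at roughly (4.0, 5.2) before and (5.8, 6.1) after.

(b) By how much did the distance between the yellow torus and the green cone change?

-1.0

The distance was about 2.3 in the first image and 1.3 in the second, so they moved 1.0 units closer together.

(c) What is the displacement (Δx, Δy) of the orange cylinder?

(-1.1, 0.3)

From the two frames, the orange cylinder sits at roughly (2.4, 4.6) before and (1.3, 4.9) after.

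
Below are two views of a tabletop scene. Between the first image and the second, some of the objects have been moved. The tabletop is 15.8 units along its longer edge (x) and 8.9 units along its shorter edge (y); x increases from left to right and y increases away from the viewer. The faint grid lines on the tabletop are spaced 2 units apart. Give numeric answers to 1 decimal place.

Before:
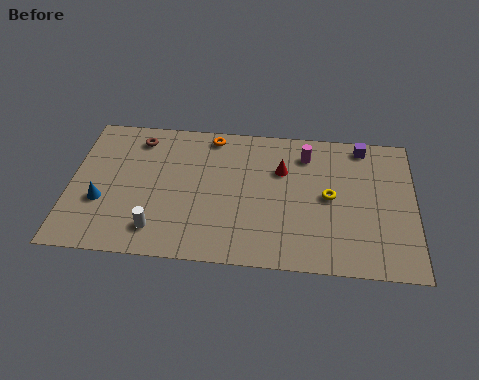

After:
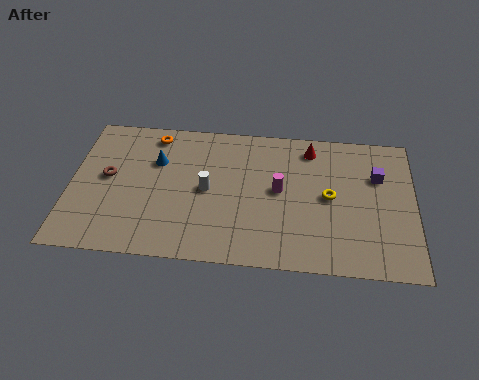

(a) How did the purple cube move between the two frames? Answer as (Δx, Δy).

(0.7, -1.9)

The purple cube started near (13.4, 7.9) and ended near (14.1, 6.0).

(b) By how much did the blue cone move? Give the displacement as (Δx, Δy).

(2.4, 2.8)

The blue cone started near (1.5, 3.2) and ended near (3.9, 6.0).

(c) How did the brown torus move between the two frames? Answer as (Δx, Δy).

(-1.3, -2.6)

From the two frames, the brown torus sits at roughly (3.0, 7.4) before and (1.7, 4.8) after.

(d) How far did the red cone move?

2.0

From (9.7, 6.0) to (11.0, 7.5), the red cone covered √(1.3² + 1.5²) ≈ 2.0 units.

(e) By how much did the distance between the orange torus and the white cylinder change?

-2.4

Before: roughly 6.6 units apart; after: 4.2. That's 2.4 units closer together.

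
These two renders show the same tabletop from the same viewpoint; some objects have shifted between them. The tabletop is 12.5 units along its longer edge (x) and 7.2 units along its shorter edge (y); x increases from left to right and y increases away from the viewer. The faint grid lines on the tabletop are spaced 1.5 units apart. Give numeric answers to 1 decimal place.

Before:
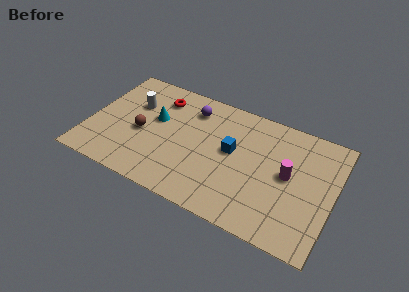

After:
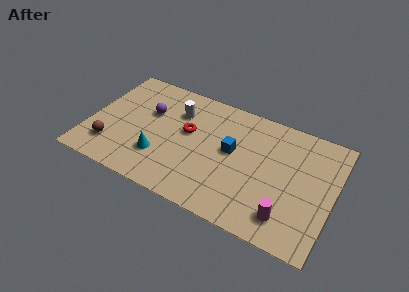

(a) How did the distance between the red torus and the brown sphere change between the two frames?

+1.9

The distance was about 2.6 in the first image and 4.5 in the second, so they moved 1.9 units further apart.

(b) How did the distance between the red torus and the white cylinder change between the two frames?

-0.3

The distance was about 1.5 in the first image and 1.2 in the second, so they moved 0.3 units closer together.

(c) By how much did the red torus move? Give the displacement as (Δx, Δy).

(1.7, -1.5)

From the two frames, the red torus sits at roughly (3.3, 5.7) before and (5.0, 4.2) after.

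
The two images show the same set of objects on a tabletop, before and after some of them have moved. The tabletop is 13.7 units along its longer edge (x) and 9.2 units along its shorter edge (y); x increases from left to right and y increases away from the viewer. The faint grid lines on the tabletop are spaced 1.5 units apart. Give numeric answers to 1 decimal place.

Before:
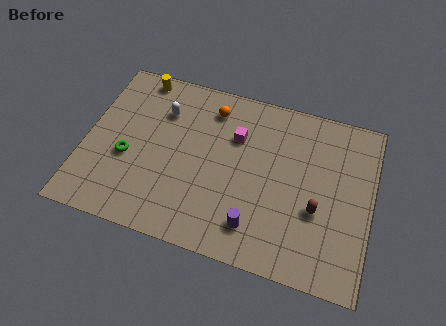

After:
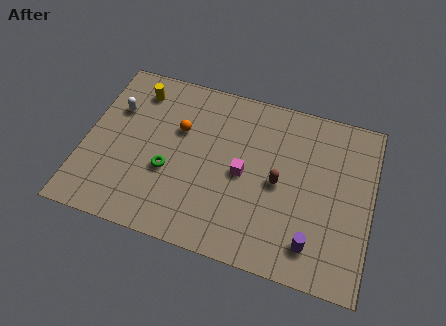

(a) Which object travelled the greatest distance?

the purple cylinder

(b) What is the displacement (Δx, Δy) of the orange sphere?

(-1.4, -1.6)

The orange sphere started near (5.8, 7.5) and ended near (4.4, 5.9).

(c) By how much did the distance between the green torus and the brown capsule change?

-3.8

They were about 9.1 units apart before and 5.3 after — 3.8 units closer together.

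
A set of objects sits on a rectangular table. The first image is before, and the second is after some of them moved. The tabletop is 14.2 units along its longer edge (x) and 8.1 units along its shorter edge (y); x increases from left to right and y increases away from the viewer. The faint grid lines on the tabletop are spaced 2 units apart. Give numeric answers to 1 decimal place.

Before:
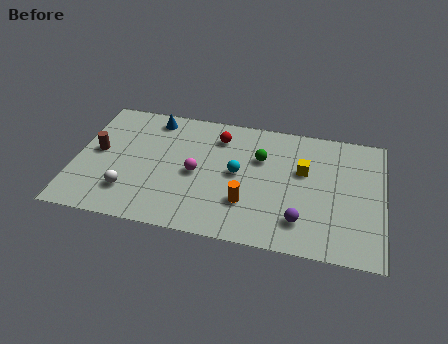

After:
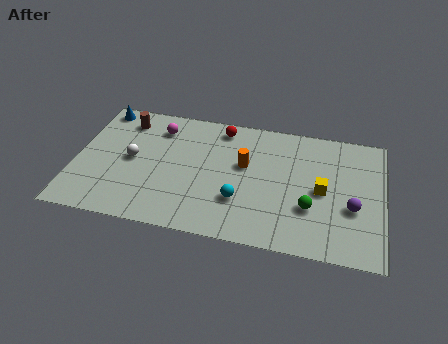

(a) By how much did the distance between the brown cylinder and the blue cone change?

-2.3

The distance was about 3.6 in the first image and 1.3 in the second, so they moved 2.3 units closer together.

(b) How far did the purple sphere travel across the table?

2.6

From (10.5, 1.8) to (12.8, 3.1), the purple sphere covered √(2.3² + 1.3²) ≈ 2.6 units.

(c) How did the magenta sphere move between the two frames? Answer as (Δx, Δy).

(-1.9, 2.6)

From the two frames, the magenta sphere sits at roughly (5.6, 3.8) before and (3.7, 6.4) after.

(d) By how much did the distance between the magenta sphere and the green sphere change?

+4.8

Before: roughly 3.3 units apart; after: 8.1. That's 4.8 units further apart.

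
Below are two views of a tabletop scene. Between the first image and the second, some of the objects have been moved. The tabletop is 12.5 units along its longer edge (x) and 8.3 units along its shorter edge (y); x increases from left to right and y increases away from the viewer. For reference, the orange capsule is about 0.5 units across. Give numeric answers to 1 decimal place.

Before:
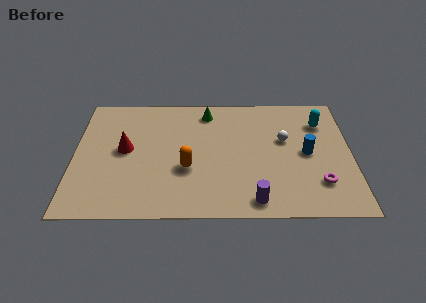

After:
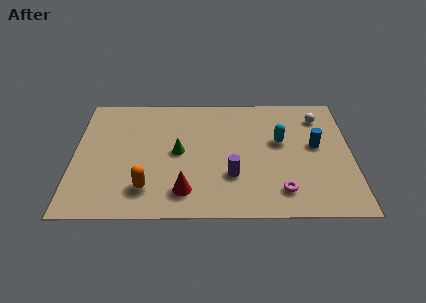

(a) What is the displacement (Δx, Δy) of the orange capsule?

(-1.8, -1.3)

The orange capsule started near (5.1, 3.1) and ended near (3.3, 1.8).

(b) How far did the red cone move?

3.9

From (2.3, 4.4) to (5.0, 1.6), the red cone covered √(2.7² + 2.8²) ≈ 3.9 units.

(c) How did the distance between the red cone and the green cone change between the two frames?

-1.9

The distance was about 4.5 in the first image and 2.6 in the second, so they moved 1.9 units closer together.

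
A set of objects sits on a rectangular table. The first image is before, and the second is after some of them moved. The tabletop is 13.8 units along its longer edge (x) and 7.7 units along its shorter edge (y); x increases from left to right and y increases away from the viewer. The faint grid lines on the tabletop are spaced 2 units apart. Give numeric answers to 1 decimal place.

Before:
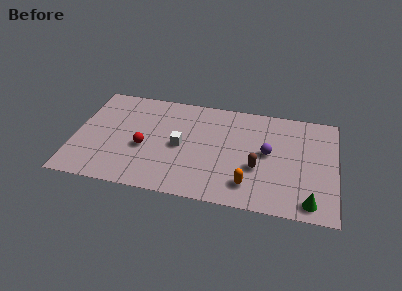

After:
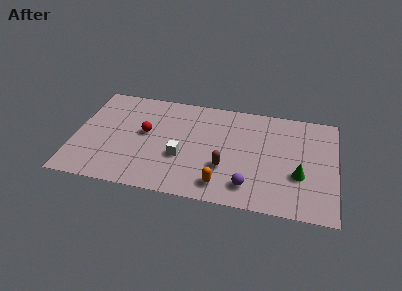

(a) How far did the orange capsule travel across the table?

1.4

The orange capsule moved from about (9.3, 1.6) to (7.9, 1.3), a distance of √(1.4² + 0.3²) ≈ 1.4.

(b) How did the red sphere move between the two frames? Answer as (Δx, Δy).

(0.0, 1.1)

From the two frames, the red sphere sits at roughly (3.7, 3.2) before and (3.7, 4.3) after.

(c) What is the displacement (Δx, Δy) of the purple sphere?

(-0.9, -2.6)

The purple sphere started near (10.2, 4.1) and ended near (9.3, 1.5).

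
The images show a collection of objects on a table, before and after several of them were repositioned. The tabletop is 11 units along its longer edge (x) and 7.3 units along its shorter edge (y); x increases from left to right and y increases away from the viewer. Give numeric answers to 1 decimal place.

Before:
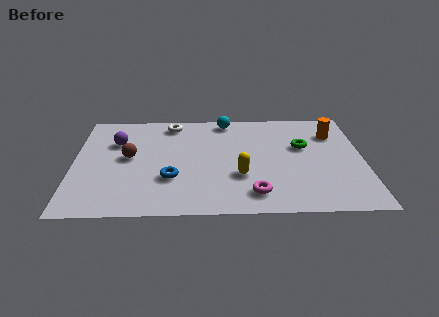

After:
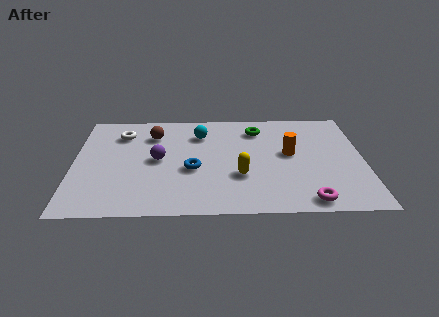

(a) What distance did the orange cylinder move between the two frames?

2.2

The orange cylinder was near (9.9, 5.4) before and (8.2, 4.0) after, so it travelled √(1.7² + 1.4²) ≈ 2.2 units.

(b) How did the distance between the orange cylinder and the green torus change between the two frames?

+0.7

The distance was about 1.5 in the first image and 2.2 in the second, so they moved 0.7 units further apart.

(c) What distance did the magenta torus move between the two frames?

2.1

The magenta torus moved from about (6.8, 1.3) to (8.8, 0.8), a distance of √(2.0² + 0.5²) ≈ 2.1.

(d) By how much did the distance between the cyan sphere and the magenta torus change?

+0.9

Before: roughly 5.3 units apart; after: 6.2. That's 0.9 units further apart.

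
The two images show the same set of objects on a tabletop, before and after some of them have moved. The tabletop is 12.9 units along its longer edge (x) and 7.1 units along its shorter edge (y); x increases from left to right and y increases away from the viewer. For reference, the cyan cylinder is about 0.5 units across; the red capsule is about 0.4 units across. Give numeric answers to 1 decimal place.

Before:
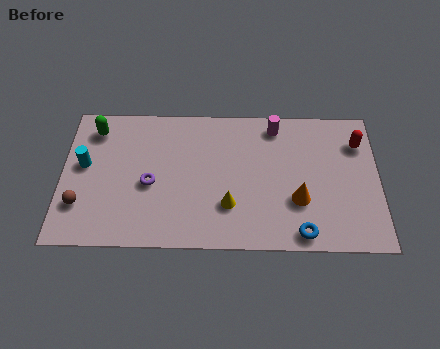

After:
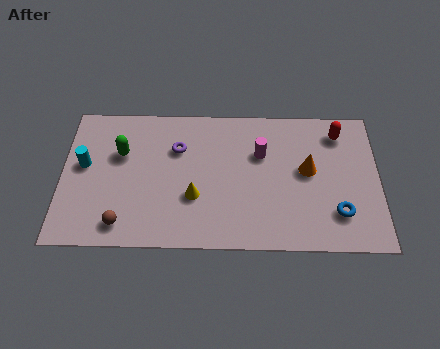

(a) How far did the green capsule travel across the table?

1.6

From (1.3, 5.8) to (2.4, 4.6), the green capsule covered √(1.1² + 1.2²) ≈ 1.6 units.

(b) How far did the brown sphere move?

1.9

The brown sphere was near (0.8, 2.0) before and (2.5, 1.1) after, so it travelled √(1.7² + 0.9²) ≈ 1.9 units.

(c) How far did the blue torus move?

1.8

The blue torus moved from about (9.7, 0.8) to (11.2, 1.8), a distance of √(1.5² + 1.0²) ≈ 1.8.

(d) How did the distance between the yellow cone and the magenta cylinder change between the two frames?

-0.9

The distance was about 4.4 in the first image and 3.5 in the second, so they moved 0.9 units closer together.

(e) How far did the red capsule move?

0.9

The red capsule was near (12.1, 5.3) before and (11.3, 5.8) after, so it travelled √(0.8² + 0.5²) ≈ 0.9 units.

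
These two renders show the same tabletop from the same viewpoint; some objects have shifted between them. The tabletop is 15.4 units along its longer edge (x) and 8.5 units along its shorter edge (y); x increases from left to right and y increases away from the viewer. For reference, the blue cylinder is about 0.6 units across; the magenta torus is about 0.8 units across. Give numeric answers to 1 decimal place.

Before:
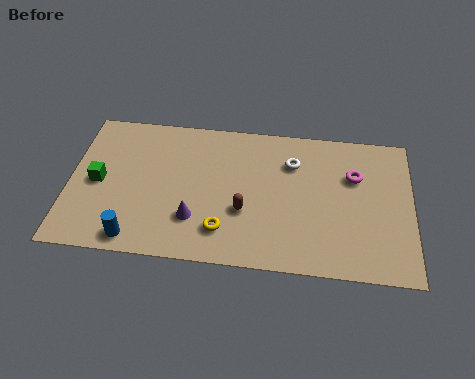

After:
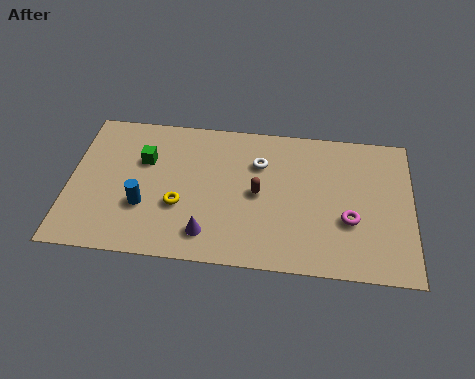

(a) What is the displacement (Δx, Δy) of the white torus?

(-1.5, -0.2)

The white torus started near (10.0, 6.2) and ended near (8.5, 6.0).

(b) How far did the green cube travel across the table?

2.5

The green cube moved from about (1.3, 4.1) to (3.3, 5.6), a distance of √(2.0² + 1.5²) ≈ 2.5.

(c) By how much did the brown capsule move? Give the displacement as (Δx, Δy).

(0.6, 1.1)

From the two frames, the brown capsule sits at roughly (7.9, 3.1) before and (8.5, 4.2) after.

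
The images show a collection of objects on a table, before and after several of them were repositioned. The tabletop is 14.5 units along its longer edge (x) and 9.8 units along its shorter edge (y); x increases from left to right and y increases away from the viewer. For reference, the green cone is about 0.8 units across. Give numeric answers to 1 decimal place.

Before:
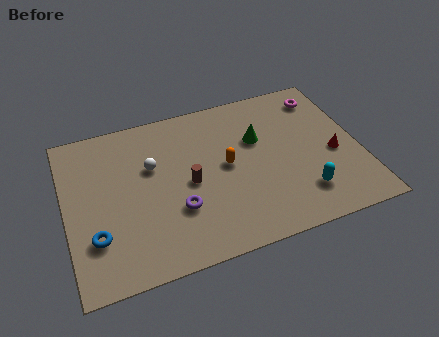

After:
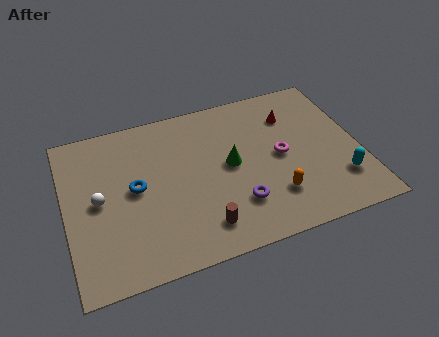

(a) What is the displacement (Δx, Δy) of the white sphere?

(-2.7, -1.3)

The white sphere was at about (4.3, 6.2) and moved to about (1.6, 4.9).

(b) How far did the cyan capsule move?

1.9

From (11.4, 2.2) to (13.3, 2.5), the cyan capsule covered √(1.9² + 0.3²) ≈ 1.9 units.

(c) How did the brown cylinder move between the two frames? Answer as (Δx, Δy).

(0.4, -2.8)

The brown cylinder started near (6.0, 4.6) and ended near (6.4, 1.8).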